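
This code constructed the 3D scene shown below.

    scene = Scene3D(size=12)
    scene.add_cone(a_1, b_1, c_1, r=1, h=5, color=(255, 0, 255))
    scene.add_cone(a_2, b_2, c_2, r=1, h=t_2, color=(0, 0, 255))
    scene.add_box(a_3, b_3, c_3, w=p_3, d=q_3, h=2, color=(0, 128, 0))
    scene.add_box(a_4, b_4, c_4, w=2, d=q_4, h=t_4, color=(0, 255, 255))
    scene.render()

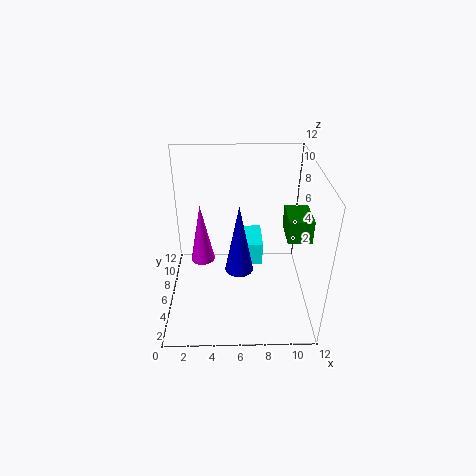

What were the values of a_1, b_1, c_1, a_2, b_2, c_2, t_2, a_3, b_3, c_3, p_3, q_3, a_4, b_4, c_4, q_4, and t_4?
a_1 = 3; b_1 = 6; c_1 = 4; a_2 = 6; b_2 = 2; c_2 = 6; t_2 = 5; a_3 = 10; b_3 = 5; c_3 = 6; p_3 = 2; q_3 = 3; a_4 = 6; b_4 = 5; c_4 = 4; q_4 = 3; t_4 = 2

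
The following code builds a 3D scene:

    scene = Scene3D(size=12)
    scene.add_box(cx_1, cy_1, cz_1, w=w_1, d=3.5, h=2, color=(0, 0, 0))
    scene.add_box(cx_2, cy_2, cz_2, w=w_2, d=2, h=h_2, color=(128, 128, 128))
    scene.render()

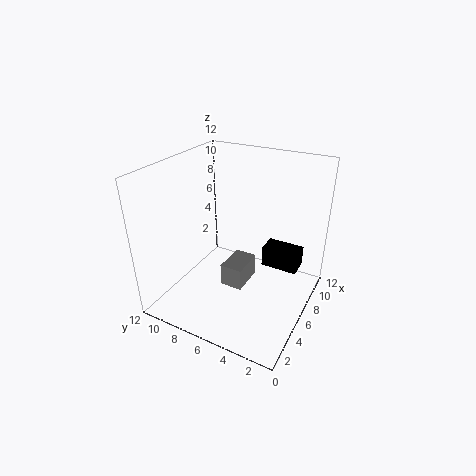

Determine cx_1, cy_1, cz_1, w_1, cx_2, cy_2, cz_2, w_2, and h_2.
cx_1 = 10
cy_1 = 2
cz_1 = 1
w_1 = 2
cx_2 = 5.5
cy_2 = 5.5
cz_2 = 1
w_2 = 3
h_2 = 2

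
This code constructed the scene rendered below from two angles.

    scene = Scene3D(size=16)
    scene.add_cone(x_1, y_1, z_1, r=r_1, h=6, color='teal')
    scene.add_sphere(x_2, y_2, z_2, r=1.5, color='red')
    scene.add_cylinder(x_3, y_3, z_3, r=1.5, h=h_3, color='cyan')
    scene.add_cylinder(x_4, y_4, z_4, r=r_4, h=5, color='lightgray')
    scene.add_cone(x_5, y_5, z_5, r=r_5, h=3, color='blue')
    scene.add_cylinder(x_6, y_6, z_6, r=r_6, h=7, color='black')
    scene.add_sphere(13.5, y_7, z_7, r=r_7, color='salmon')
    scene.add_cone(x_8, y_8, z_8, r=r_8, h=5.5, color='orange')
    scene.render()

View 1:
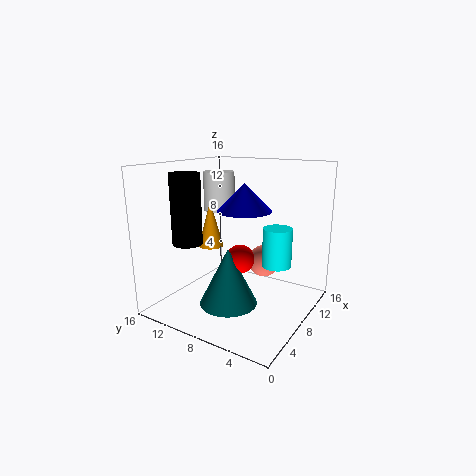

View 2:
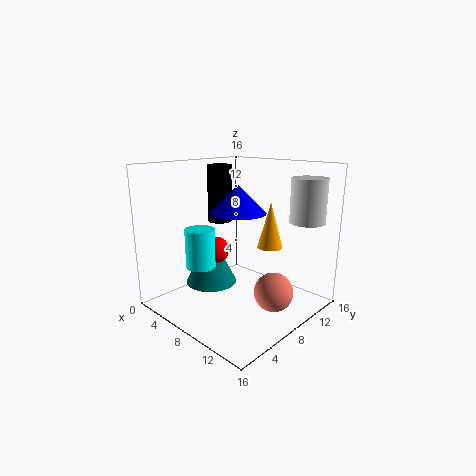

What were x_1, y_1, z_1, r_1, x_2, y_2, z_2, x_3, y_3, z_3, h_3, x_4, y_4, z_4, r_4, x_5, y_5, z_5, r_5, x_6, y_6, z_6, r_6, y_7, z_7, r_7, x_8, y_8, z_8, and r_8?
x_1 = 4.5; y_1 = 7; z_1 = 2; r_1 = 3; x_2 = 6; y_2 = 6.5; z_2 = 6.5; x_3 = 7.5; y_3 = 3; z_3 = 6; h_3 = 4; x_4 = 13; y_4 = 14; z_4 = 9.5; r_4 = 2; x_5 = 8.5; y_5 = 7.5; z_5 = 11; r_5 = 3; x_6 = 2.5; y_6 = 10.5; z_6 = 8.5; r_6 = 1.5; y_7 = 7.5; z_7 = 3.5; r_7 = 2; x_8 = 9; y_8 = 12.5; z_8 = 6; r_8 = 1.5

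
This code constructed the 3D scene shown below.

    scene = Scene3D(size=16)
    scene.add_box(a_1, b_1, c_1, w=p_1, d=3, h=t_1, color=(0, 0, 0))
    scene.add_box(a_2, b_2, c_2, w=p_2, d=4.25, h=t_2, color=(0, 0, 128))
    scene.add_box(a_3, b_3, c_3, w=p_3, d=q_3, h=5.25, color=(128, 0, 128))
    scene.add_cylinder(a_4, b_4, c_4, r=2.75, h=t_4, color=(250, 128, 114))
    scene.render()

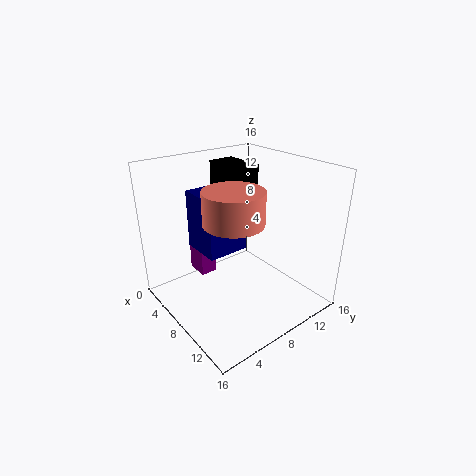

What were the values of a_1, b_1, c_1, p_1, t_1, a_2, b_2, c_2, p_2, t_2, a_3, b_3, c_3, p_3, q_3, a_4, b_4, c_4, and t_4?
a_1 = 3.25, b_1 = 7.75, c_1 = 9, p_1 = 4.75, t_1 = 6.75, a_2 = 6, b_2 = 3, c_2 = 8, p_2 = 4.25, t_2 = 6, a_3 = 1, b_3 = 5.75, c_3 = 1.75, p_3 = 2.75, q_3 = 2, a_4 = 12.5, b_4 = 4, c_4 = 12.5, t_4 = 3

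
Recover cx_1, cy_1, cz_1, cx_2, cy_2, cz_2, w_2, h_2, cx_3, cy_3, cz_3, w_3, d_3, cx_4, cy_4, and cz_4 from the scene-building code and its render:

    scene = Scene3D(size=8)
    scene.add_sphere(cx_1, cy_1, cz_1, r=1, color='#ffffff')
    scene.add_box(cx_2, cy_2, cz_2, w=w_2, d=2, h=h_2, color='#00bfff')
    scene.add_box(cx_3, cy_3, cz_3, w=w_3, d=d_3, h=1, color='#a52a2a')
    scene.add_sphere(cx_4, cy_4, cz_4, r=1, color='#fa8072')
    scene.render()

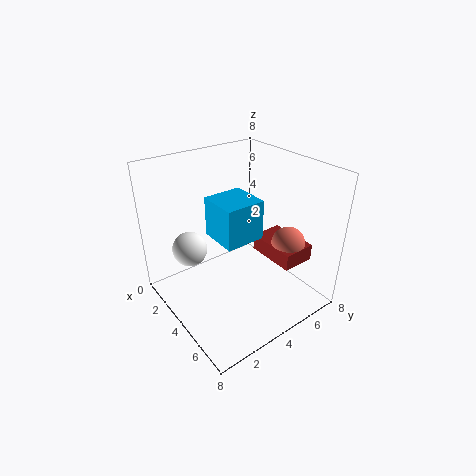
cx_1 = 2; cy_1 = 2; cz_1 = 3; cx_2 = 4; cy_2 = 2; cz_2 = 5; w_2 = 2; h_2 = 2; cx_3 = 3; cy_3 = 6; cz_3 = 2; w_3 = 3; d_3 = 2; cx_4 = 5; cy_4 = 7; cz_4 = 3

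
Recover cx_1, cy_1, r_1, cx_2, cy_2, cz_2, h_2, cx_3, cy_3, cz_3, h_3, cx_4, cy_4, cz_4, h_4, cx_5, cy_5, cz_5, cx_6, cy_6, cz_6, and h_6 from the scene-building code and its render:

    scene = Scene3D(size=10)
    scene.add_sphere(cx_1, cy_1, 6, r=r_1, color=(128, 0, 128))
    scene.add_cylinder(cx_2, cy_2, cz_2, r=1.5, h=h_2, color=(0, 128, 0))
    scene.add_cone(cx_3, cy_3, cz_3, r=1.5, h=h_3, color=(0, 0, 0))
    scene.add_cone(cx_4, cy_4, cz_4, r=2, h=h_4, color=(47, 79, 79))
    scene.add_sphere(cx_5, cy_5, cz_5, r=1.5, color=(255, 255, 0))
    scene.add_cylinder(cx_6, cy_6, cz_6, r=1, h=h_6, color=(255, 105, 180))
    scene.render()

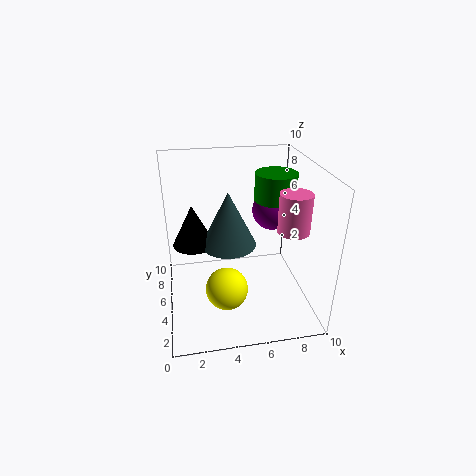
cx_1 = 8
cy_1 = 7
r_1 = 1.5
cx_2 = 8
cy_2 = 6.5
cz_2 = 7
h_2 = 2
cx_3 = 2
cy_3 = 6.5
cz_3 = 4
h_3 = 3
cx_4 = 4.5
cy_4 = 6
cz_4 = 4
h_4 = 4
cx_5 = 4
cy_5 = 4
cz_5 = 1.5
cx_6 = 8
cy_6 = 2.5
cz_6 = 6.5
h_6 = 2.5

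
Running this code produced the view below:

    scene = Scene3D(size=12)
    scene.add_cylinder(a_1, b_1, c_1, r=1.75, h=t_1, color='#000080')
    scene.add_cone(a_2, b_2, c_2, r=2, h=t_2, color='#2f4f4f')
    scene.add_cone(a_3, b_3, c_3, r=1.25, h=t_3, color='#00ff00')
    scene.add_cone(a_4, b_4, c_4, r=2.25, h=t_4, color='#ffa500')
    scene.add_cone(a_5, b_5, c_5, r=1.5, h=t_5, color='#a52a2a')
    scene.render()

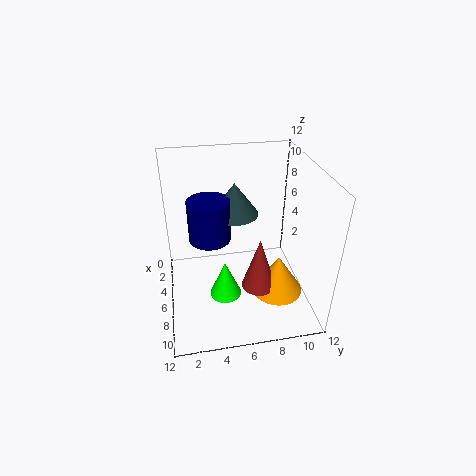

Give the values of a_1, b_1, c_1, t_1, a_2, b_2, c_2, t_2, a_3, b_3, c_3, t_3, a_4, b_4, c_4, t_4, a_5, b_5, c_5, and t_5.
a_1 = 5.25, b_1 = 3.75, c_1 = 5.75, t_1 = 3.5, a_2 = 4.5, b_2 = 6, c_2 = 7.5, t_2 = 2.75, a_3 = 8.5, b_3 = 4.5, c_3 = 2.5, t_3 = 3, a_4 = 6.75, b_4 = 9.5, c_4 = 0.5, t_4 = 3.5, a_5 = 6.75, b_5 = 7.75, c_5 = 1.25, t_5 = 4.75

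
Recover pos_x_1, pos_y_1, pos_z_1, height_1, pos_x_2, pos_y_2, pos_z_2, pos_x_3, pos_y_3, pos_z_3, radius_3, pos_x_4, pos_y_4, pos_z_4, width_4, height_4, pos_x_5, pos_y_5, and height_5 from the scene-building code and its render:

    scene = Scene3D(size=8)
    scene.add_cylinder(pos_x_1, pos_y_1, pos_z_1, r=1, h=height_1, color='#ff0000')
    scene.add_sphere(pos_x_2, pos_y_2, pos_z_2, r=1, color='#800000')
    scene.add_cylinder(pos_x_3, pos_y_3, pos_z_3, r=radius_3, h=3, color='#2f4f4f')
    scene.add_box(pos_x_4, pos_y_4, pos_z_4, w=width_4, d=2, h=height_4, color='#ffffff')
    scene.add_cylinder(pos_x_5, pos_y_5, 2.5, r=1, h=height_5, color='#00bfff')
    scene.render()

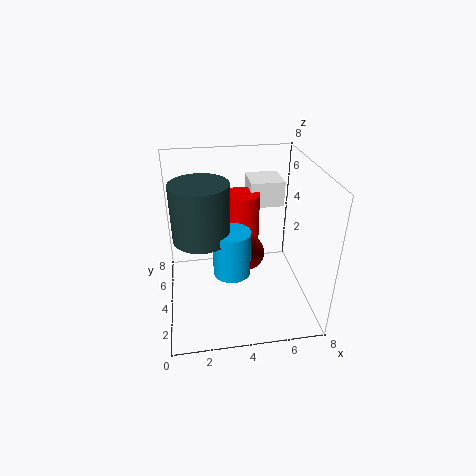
pos_x_1 = 4.5; pos_y_1 = 5.5; pos_z_1 = 2.5; height_1 = 3.5; pos_x_2 = 4.5; pos_y_2 = 4; pos_z_2 = 3; pos_x_3 = 2; pos_y_3 = 3.5; pos_z_3 = 4.5; radius_3 = 1.5; pos_x_4 = 5; pos_y_4 = 5.5; pos_z_4 = 5; width_4 = 2; height_4 = 1.5; pos_x_5 = 3.5; pos_y_5 = 3; height_5 = 2.5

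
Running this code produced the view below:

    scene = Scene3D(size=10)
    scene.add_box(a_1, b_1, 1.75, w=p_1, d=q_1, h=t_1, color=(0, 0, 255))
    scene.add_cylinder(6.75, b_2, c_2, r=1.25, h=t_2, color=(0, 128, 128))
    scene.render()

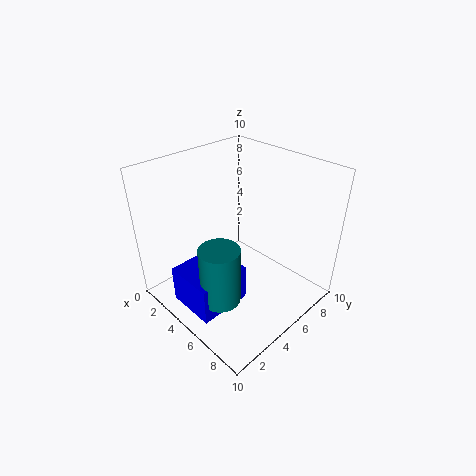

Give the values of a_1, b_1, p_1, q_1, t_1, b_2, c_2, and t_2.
a_1 = 3.75, b_1 = 0.25, p_1 = 3.25, q_1 = 3.5, t_1 = 2.5, b_2 = 1.75, c_2 = 2.75, t_2 = 3.75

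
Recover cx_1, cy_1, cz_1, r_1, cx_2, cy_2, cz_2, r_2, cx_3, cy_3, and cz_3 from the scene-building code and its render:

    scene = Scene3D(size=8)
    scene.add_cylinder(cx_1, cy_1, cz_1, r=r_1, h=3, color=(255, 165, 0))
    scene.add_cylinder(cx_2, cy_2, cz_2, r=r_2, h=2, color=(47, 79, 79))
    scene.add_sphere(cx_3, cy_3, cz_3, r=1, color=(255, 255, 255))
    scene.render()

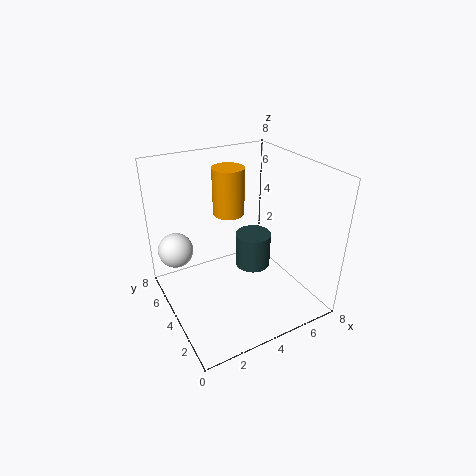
cx_1 = 5; cy_1 = 7; cz_1 = 4; r_1 = 1; cx_2 = 5; cy_2 = 4; cz_2 = 2; r_2 = 1; cx_3 = 1; cy_3 = 6; cz_3 = 3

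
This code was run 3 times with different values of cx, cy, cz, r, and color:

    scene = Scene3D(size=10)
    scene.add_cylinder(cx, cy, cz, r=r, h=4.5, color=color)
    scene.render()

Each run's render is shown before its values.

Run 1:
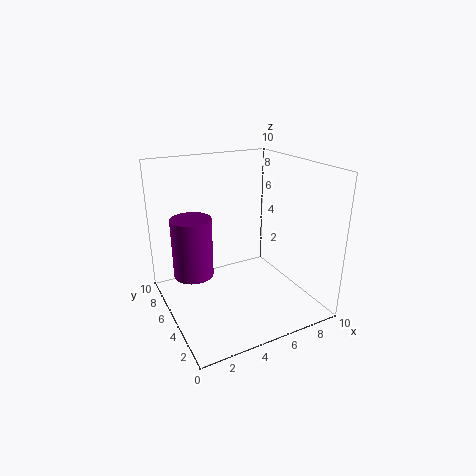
cx = 2.5
cy = 7.5
cz = 1.5
r = 1.5
color = 'purple'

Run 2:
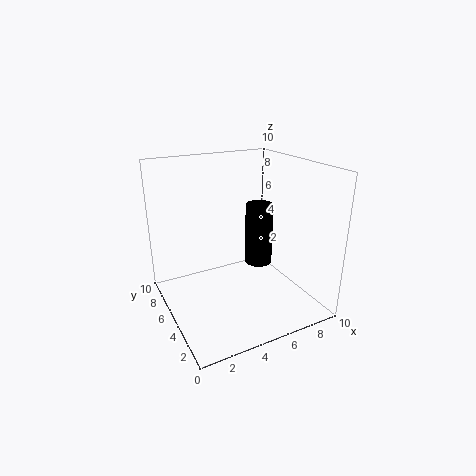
cx = 7
cy = 5.5
cz = 2.5
r = 1
color = 'black'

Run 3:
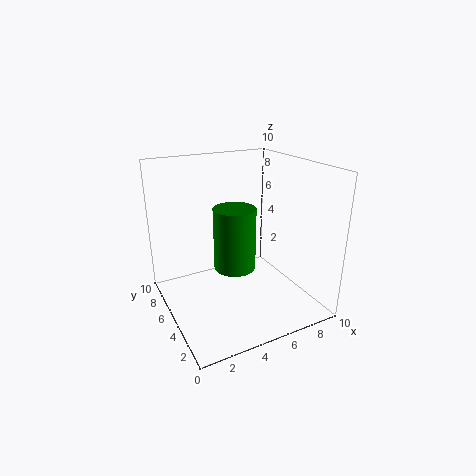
cx = 5
cy = 5.5
cz = 2.5
r = 1.5
color = 'green'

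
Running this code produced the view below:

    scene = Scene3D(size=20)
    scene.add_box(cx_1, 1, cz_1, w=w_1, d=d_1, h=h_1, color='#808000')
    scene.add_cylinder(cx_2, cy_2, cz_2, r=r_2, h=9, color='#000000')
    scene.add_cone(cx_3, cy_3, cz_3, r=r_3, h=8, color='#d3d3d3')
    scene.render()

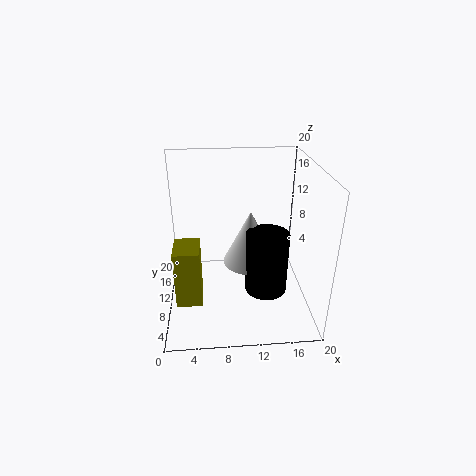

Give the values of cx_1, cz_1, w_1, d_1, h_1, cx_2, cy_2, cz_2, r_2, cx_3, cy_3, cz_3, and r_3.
cx_1 = 2
cz_1 = 6
w_1 = 3
d_1 = 4
h_1 = 7
cx_2 = 14
cy_2 = 9
cz_2 = 2
r_2 = 3
cx_3 = 12
cy_3 = 12
cz_3 = 5
r_3 = 4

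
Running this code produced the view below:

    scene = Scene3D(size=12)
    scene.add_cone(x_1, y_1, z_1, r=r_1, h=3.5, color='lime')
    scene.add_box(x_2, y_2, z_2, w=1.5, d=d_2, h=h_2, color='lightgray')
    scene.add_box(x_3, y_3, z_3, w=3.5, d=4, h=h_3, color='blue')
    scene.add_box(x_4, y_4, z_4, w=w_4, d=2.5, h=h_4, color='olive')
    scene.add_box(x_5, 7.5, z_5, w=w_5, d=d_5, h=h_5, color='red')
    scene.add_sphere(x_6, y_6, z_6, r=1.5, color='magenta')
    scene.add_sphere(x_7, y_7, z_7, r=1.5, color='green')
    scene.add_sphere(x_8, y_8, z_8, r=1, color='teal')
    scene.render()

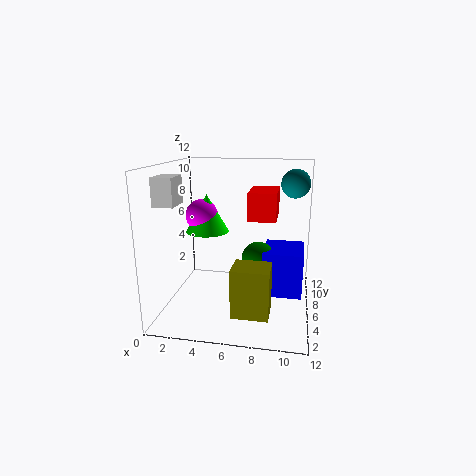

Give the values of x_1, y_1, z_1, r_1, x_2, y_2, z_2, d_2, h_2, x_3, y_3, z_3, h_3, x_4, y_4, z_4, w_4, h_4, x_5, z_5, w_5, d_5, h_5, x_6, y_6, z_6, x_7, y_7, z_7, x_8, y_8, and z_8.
x_1 = 2.5
y_1 = 9
z_1 = 5.5
r_1 = 2
x_2 = 1
y_2 = 1
z_2 = 9.5
d_2 = 2
h_2 = 2
x_3 = 8
y_3 = 6.5
z_3 = 0.5
h_3 = 4
x_4 = 6
y_4 = 2.5
z_4 = 0.5
w_4 = 3
h_4 = 4
x_5 = 6.5
z_5 = 7
w_5 = 2.5
d_5 = 4
h_5 = 2.5
x_6 = 2
y_6 = 9
z_6 = 7
x_7 = 7.5
y_7 = 8
z_7 = 3.5
x_8 = 10.5
y_8 = 3.5
z_8 = 11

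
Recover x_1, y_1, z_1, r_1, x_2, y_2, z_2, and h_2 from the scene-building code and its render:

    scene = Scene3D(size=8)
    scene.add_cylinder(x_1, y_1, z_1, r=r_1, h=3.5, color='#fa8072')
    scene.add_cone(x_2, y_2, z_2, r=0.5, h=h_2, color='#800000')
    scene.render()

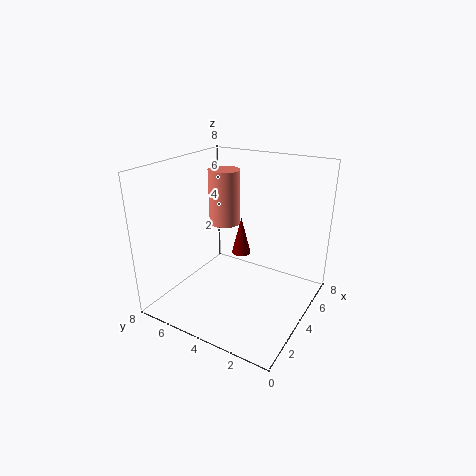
x_1 = 6.5, y_1 = 6.5, z_1 = 3.5, r_1 = 1, x_2 = 3.5, y_2 = 3.5, z_2 = 3.5, h_2 = 2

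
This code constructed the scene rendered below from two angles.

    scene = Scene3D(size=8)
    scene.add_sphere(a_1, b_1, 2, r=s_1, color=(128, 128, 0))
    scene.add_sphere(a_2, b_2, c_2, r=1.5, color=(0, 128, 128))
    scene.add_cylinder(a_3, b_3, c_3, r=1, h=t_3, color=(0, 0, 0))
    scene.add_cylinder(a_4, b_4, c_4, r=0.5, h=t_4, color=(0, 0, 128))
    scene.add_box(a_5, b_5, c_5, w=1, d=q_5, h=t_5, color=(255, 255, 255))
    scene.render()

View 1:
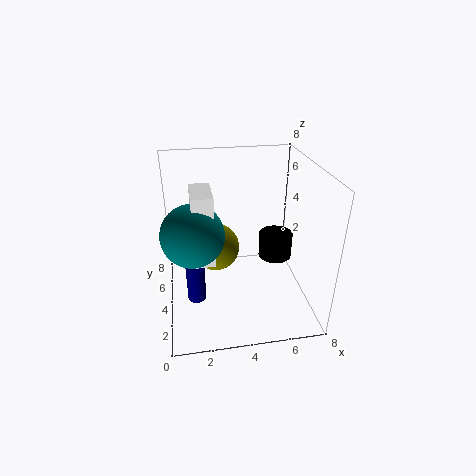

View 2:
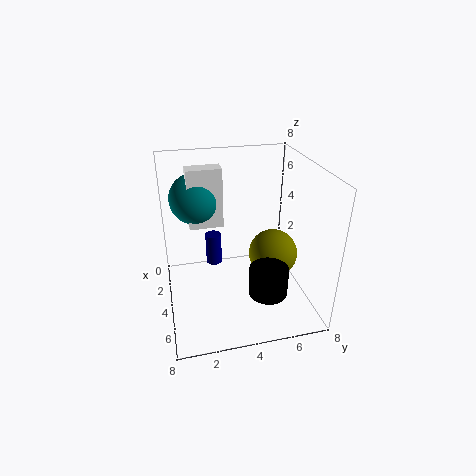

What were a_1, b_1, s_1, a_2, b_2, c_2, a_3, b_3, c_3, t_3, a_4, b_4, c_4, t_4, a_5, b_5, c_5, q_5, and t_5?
a_1 = 3
b_1 = 6.5
s_1 = 1.5
a_2 = 1.5
b_2 = 2
c_2 = 5.5
a_3 = 6.5
b_3 = 5
c_3 = 2
t_3 = 1.5
a_4 = 1.5
b_4 = 3
c_4 = 1
t_4 = 2
a_5 = 1.5
b_5 = 1.5
c_5 = 4
q_5 = 2
t_5 = 3.5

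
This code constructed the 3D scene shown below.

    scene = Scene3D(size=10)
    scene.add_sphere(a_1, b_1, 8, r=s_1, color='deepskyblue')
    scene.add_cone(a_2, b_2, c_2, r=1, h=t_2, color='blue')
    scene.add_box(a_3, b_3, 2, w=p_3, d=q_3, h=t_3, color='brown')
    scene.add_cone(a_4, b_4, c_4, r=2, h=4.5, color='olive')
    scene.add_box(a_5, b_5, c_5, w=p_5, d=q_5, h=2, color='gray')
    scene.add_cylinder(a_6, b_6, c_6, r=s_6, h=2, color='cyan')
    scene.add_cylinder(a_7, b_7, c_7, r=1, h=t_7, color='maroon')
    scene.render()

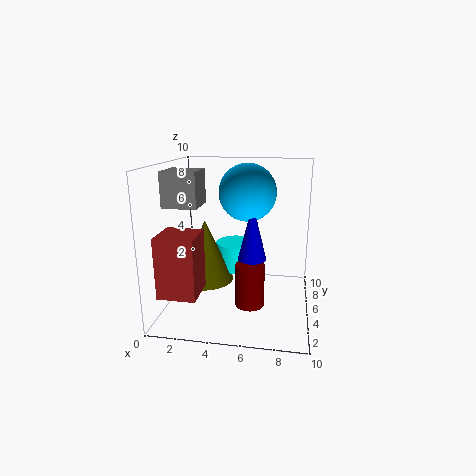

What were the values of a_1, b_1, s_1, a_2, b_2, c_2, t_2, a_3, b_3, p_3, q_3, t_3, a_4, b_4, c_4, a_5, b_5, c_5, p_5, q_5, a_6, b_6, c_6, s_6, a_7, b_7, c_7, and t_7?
a_1 = 5.5; b_1 = 6; s_1 = 2; a_2 = 6; b_2 = 5; c_2 = 3.5; t_2 = 4; a_3 = 0.5; b_3 = 1; p_3 = 2.5; q_3 = 2.5; t_3 = 4; a_4 = 2.5; b_4 = 5.5; c_4 = 1.5; a_5 = 1.5; b_5 = 0.5; c_5 = 8; p_5 = 2; q_5 = 2; a_6 = 4.5; b_6 = 7; c_6 = 2; s_6 = 1.5; a_7 = 6; b_7 = 4; c_7 = 0.5; t_7 = 3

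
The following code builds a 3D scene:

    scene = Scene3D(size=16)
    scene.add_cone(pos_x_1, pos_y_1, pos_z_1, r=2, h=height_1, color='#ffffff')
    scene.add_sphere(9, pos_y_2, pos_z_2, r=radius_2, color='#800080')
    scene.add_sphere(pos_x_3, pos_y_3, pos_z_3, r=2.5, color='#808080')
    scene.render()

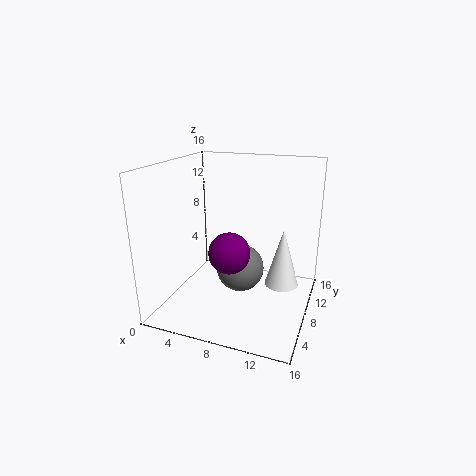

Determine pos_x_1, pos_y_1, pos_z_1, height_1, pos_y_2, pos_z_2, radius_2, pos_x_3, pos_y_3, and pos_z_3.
pos_x_1 = 12.5; pos_y_1 = 11; pos_z_1 = 1.5; height_1 = 7; pos_y_2 = 3; pos_z_2 = 8.5; radius_2 = 2; pos_x_3 = 9; pos_y_3 = 6; pos_z_3 = 5.5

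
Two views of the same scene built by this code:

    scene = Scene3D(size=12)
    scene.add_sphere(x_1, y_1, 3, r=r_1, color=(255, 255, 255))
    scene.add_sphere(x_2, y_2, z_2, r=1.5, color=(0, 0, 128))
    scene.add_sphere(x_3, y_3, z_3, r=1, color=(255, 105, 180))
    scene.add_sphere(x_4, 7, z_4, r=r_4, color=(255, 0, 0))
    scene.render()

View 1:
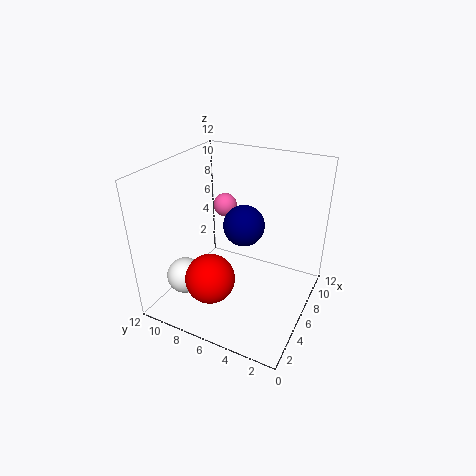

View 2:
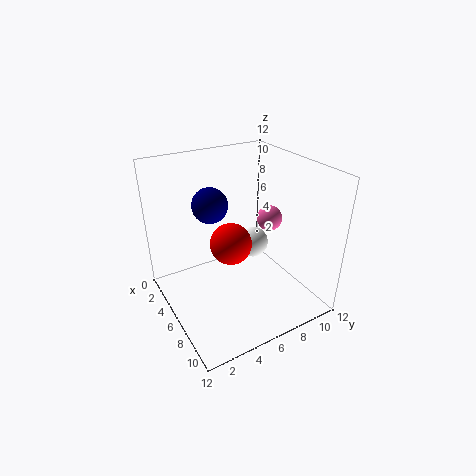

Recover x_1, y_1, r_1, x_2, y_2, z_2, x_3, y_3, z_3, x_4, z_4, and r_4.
x_1 = 3, y_1 = 9.5, r_1 = 1.5, x_2 = 4, y_2 = 4.5, z_2 = 8.5, x_3 = 7.5, y_3 = 8, z_3 = 8, x_4 = 3, z_4 = 3.5, r_4 = 2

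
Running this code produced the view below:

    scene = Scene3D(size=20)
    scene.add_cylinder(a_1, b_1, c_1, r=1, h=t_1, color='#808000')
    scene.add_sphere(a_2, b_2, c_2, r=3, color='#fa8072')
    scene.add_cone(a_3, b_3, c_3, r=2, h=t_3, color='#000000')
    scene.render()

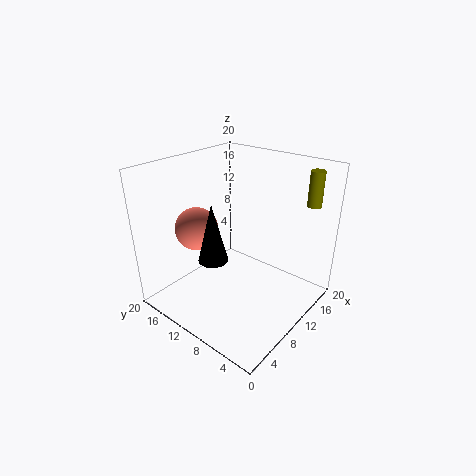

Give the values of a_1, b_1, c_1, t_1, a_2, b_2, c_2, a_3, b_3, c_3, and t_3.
a_1 = 18; b_1 = 3; c_1 = 14; t_1 = 5; a_2 = 7; b_2 = 15; c_2 = 11; a_3 = 6; b_3 = 11; c_3 = 8; t_3 = 8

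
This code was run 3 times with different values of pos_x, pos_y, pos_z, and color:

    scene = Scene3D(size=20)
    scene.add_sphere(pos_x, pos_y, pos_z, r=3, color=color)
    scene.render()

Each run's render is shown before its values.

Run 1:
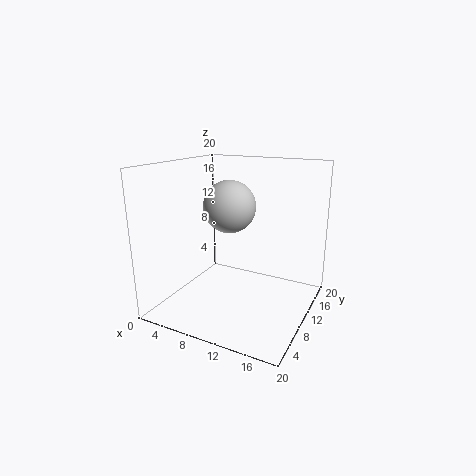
pos_x = 12
pos_y = 4
pos_z = 16
color = 'lightgray'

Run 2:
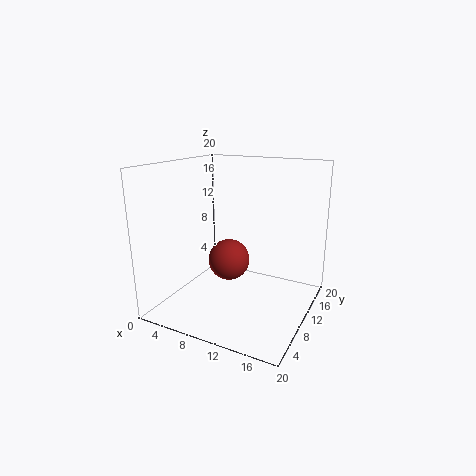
pos_x = 8
pos_y = 11
pos_z = 6
color = 'brown'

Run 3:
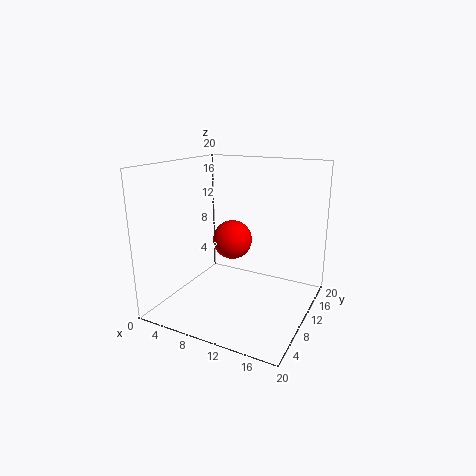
pos_x = 7
pos_y = 14
pos_z = 8
color = 'red'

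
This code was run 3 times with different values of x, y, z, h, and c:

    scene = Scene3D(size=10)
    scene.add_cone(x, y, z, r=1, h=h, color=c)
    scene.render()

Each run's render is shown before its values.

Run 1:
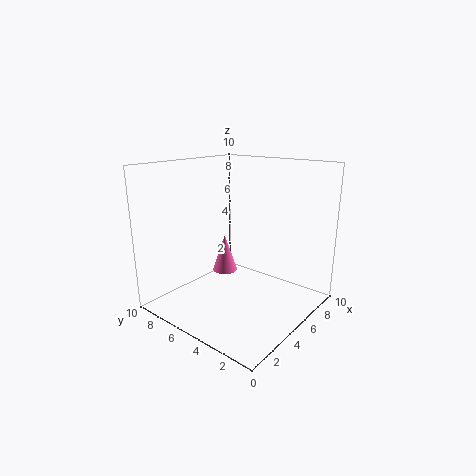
x = 7
y = 8
z = 1
h = 3
c = 'hotpink'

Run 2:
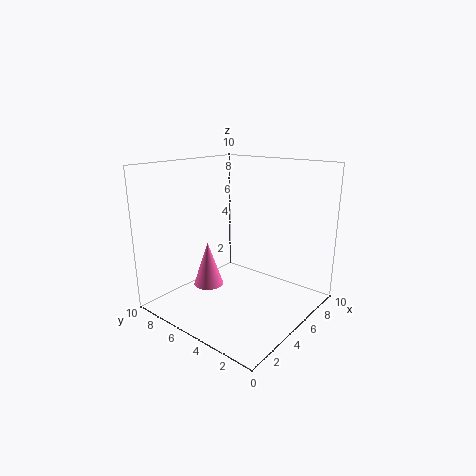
x = 3
y = 6
z = 2
h = 3
c = 'hotpink'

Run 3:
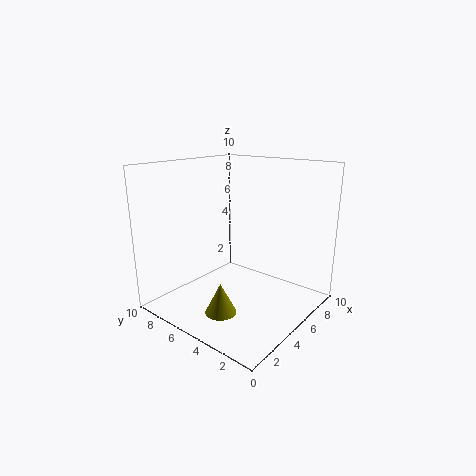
x = 2
y = 4
z = 1
h = 2
c = 'olive'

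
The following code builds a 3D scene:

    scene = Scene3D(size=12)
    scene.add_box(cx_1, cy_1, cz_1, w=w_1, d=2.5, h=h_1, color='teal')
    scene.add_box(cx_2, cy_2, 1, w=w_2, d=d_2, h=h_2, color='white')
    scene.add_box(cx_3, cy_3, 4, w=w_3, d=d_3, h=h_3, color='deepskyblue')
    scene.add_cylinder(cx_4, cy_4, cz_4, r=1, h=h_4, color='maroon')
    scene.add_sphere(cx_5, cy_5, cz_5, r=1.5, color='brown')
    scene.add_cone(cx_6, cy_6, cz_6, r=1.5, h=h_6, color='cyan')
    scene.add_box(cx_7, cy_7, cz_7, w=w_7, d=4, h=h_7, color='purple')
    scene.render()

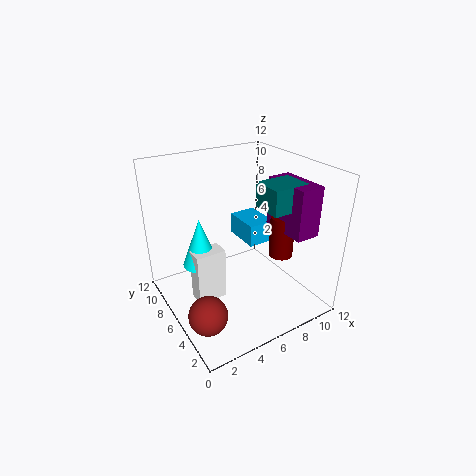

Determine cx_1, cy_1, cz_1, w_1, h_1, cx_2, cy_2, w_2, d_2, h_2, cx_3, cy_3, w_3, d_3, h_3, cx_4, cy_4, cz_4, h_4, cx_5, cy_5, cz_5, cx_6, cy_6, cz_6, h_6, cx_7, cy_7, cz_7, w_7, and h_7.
cx_1 = 7
cy_1 = 2.5
cz_1 = 9
w_1 = 3
h_1 = 2
cx_2 = 2
cy_2 = 5.5
w_2 = 2.5
d_2 = 1.5
h_2 = 4.5
cx_3 = 8
cy_3 = 7
w_3 = 2.5
d_3 = 3.5
h_3 = 2
cx_4 = 9
cy_4 = 4
cz_4 = 4.5
h_4 = 3.5
cx_5 = 1.5
cy_5 = 3
cz_5 = 2
cx_6 = 3
cy_6 = 7
cz_6 = 4
h_6 = 4
cx_7 = 8.5
cy_7 = 1.5
cz_7 = 7
w_7 = 2
h_7 = 4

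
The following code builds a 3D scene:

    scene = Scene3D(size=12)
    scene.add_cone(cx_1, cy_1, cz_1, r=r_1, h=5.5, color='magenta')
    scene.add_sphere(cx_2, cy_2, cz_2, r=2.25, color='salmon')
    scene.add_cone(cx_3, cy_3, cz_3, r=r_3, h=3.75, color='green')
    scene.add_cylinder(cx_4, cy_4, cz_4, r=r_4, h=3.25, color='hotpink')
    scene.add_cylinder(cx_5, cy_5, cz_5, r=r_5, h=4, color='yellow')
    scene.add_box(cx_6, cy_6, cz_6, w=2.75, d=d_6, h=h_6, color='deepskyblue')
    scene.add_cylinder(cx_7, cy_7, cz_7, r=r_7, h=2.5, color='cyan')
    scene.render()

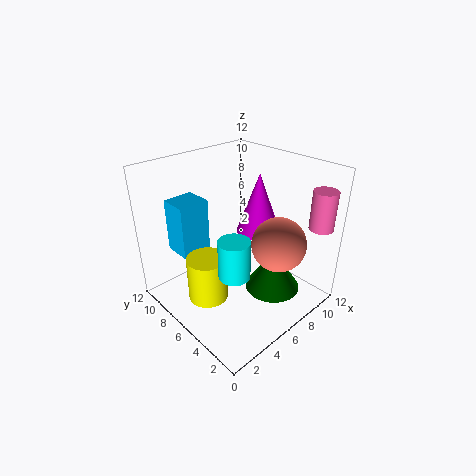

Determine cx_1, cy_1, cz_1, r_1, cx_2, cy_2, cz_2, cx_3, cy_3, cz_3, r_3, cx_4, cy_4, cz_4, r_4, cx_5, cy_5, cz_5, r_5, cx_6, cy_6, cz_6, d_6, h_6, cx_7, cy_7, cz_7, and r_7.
cx_1 = 9.5
cy_1 = 7
cz_1 = 5
r_1 = 2
cx_2 = 8
cy_2 = 3.25
cz_2 = 5.75
cx_3 = 9
cy_3 = 4.5
cz_3 = 0.25
r_3 = 2.5
cx_4 = 10.75
cy_4 = 1.25
cz_4 = 7
r_4 = 1
cx_5 = 3.75
cy_5 = 7.5
cz_5 = 0.25
r_5 = 1.75
cx_6 = 2.75
cy_6 = 9.25
cz_6 = 3.75
d_6 = 2.5
h_6 = 4.75
cx_7 = 1.25
cy_7 = 1.25
cz_7 = 7.25
r_7 = 1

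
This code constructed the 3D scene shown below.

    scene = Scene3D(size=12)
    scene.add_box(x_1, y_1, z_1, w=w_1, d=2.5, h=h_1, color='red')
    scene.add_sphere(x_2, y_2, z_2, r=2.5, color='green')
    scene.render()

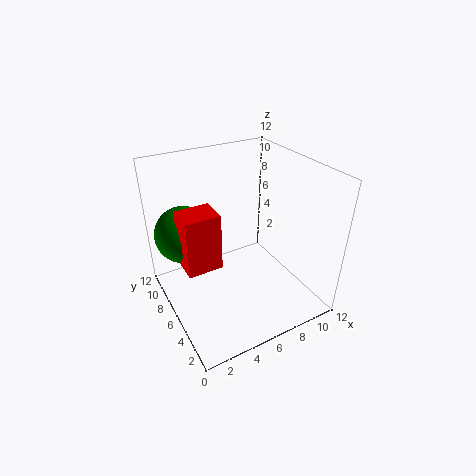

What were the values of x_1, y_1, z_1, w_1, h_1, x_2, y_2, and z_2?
x_1 = 1.5; y_1 = 6; z_1 = 3.5; w_1 = 3; h_1 = 5; x_2 = 2.5; y_2 = 9.5; z_2 = 5.5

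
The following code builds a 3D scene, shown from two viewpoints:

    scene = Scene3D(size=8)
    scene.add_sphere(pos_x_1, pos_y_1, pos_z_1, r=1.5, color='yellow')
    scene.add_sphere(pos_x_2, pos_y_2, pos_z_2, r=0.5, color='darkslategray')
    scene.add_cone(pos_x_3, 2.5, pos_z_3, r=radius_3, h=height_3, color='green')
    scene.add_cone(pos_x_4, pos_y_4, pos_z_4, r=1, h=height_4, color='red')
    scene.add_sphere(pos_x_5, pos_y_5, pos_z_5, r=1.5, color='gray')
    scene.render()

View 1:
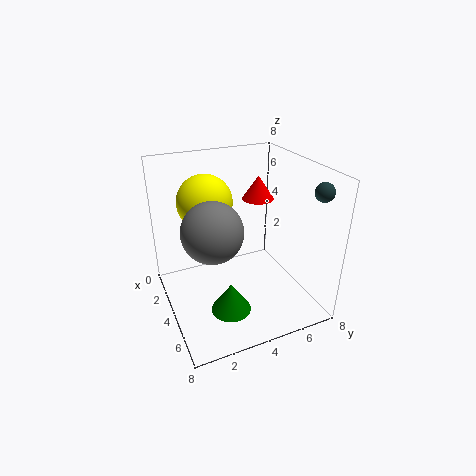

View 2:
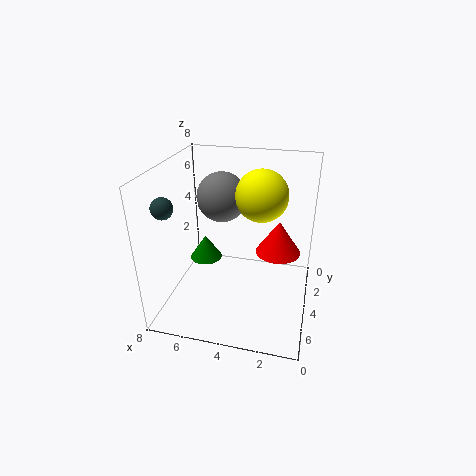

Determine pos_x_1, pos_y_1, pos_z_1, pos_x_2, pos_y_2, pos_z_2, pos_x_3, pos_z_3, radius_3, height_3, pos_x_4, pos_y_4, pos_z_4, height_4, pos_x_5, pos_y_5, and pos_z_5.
pos_x_1 = 3; pos_y_1 = 2.5; pos_z_1 = 6; pos_x_2 = 6.5; pos_y_2 = 7.5; pos_z_2 = 7; pos_x_3 = 6.5; pos_z_3 = 1.5; radius_3 = 1; height_3 = 1.5; pos_x_4 = 1.5; pos_y_4 = 6.5; pos_z_4 = 5; height_4 = 1.5; pos_x_5 = 5.5; pos_y_5 = 2; pos_z_5 = 5.5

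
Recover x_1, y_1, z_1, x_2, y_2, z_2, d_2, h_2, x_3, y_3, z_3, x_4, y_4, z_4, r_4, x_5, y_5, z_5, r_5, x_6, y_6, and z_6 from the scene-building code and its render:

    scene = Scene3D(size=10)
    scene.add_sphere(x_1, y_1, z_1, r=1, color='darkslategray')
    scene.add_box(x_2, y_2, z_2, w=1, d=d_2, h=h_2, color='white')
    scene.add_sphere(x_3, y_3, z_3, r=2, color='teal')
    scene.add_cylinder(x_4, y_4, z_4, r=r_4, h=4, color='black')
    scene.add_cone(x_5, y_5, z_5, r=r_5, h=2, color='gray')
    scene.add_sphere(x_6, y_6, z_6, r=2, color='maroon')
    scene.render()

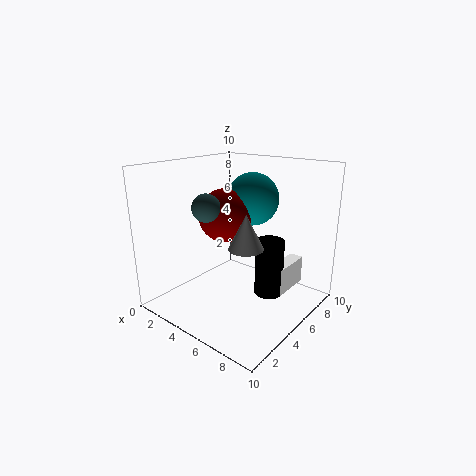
x_1 = 3, y_1 = 4, z_1 = 7, x_2 = 7, y_2 = 6, z_2 = 1, d_2 = 3, h_2 = 2, x_3 = 4, y_3 = 8, z_3 = 7, x_4 = 7, y_4 = 6, z_4 = 1, r_4 = 1, x_5 = 8, y_5 = 2, z_5 = 6, r_5 = 1, x_6 = 3, y_6 = 6, z_6 = 6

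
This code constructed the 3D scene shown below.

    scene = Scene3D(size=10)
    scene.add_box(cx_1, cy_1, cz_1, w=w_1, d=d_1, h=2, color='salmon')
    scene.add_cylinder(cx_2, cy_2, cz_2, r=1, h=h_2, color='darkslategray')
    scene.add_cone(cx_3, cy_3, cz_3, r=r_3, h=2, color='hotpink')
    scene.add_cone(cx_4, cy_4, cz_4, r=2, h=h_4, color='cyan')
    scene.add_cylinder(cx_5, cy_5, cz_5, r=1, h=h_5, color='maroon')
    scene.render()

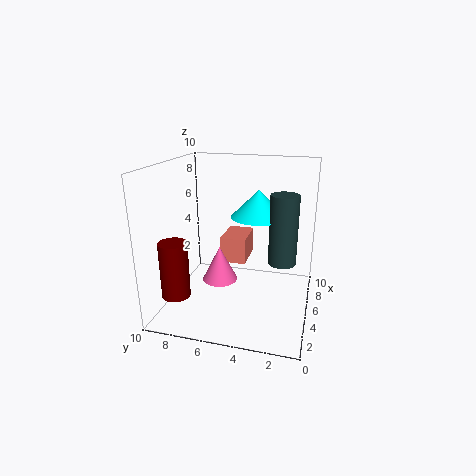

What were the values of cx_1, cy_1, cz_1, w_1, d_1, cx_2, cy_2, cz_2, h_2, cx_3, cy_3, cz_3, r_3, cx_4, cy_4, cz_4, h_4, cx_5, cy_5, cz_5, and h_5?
cx_1 = 7; cy_1 = 5; cz_1 = 2; w_1 = 3; d_1 = 2; cx_2 = 6; cy_2 = 2; cz_2 = 3; h_2 = 5; cx_3 = 1; cy_3 = 5; cz_3 = 4; r_3 = 1; cx_4 = 7; cy_4 = 4; cz_4 = 6; h_4 = 2; cx_5 = 3; cy_5 = 9; cz_5 = 1; h_5 = 4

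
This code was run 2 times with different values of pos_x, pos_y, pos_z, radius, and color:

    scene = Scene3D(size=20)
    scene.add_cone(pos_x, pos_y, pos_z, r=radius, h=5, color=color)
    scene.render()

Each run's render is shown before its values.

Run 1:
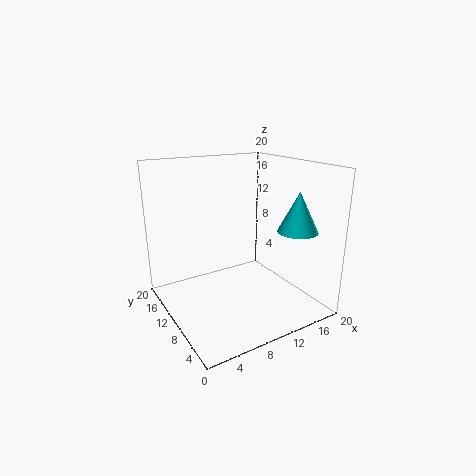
pos_x = 14, pos_y = 2.5, pos_z = 12.5, radius = 2.5, color = 'cyan'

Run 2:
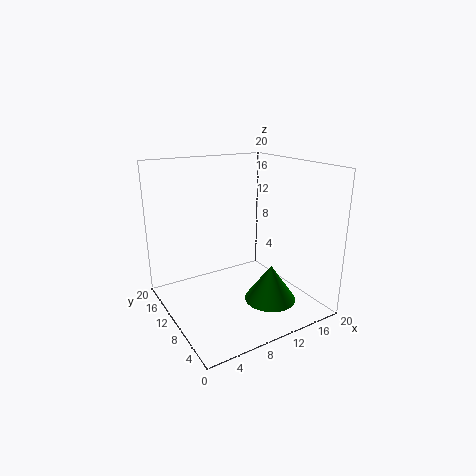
pos_x = 12.5, pos_y = 5.5, pos_z = 2, radius = 3.5, color = 'green'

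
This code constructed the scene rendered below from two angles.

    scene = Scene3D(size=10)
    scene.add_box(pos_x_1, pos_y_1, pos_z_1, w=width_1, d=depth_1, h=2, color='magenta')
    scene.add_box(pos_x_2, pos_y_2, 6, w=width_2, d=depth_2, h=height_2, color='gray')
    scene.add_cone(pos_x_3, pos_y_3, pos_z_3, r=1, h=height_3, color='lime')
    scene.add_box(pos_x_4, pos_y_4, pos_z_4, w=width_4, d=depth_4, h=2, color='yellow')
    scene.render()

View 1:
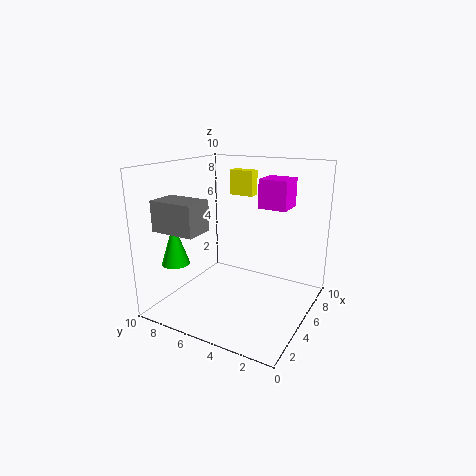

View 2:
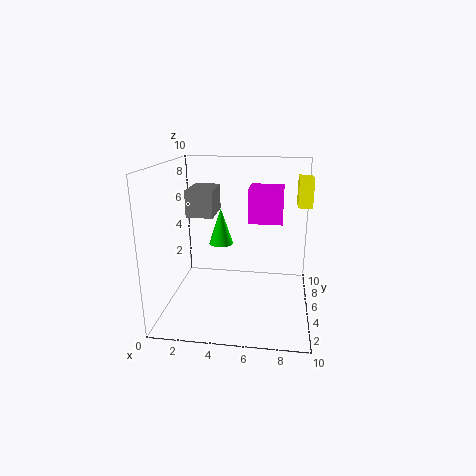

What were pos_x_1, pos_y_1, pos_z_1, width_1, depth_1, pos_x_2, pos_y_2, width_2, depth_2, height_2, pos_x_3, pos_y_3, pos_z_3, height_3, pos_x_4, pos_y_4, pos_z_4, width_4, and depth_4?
pos_x_1 = 6, pos_y_1 = 2, pos_z_1 = 7, width_1 = 2, depth_1 = 2, pos_x_2 = 1, pos_y_2 = 6, width_2 = 2, depth_2 = 3, height_2 = 2, pos_x_3 = 3, pos_y_3 = 9, pos_z_3 = 3, height_3 = 3, pos_x_4 = 9, pos_y_4 = 6, pos_z_4 = 7, width_4 = 1, depth_4 = 2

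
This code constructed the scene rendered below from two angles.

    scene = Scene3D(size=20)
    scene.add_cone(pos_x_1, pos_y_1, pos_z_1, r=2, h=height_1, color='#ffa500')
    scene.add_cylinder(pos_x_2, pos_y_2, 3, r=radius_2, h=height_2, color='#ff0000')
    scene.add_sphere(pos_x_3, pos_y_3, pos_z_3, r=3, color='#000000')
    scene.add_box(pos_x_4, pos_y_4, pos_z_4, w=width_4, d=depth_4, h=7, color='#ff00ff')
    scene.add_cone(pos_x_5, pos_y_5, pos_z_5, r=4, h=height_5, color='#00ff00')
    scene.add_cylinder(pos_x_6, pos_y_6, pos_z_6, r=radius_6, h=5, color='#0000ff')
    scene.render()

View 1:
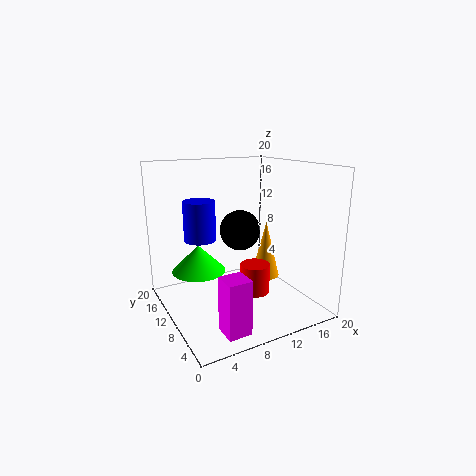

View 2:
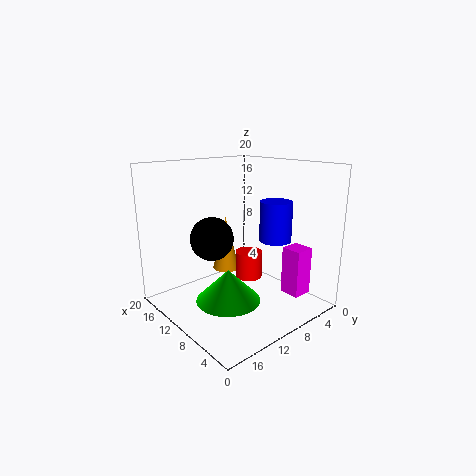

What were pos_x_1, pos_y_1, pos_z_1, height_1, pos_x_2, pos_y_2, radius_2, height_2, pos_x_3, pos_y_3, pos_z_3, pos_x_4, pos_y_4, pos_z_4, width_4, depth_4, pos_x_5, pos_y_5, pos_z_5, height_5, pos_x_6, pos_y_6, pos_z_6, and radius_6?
pos_x_1 = 14, pos_y_1 = 9, pos_z_1 = 4, height_1 = 8, pos_x_2 = 11, pos_y_2 = 7, radius_2 = 2, height_2 = 4, pos_x_3 = 12, pos_y_3 = 13, pos_z_3 = 10, pos_x_4 = 4, pos_y_4 = 1, pos_z_4 = 1, width_4 = 3, depth_4 = 3, pos_x_5 = 6, pos_y_5 = 15, pos_z_5 = 4, height_5 = 4, pos_x_6 = 4, pos_y_6 = 9, pos_z_6 = 11, radius_6 = 2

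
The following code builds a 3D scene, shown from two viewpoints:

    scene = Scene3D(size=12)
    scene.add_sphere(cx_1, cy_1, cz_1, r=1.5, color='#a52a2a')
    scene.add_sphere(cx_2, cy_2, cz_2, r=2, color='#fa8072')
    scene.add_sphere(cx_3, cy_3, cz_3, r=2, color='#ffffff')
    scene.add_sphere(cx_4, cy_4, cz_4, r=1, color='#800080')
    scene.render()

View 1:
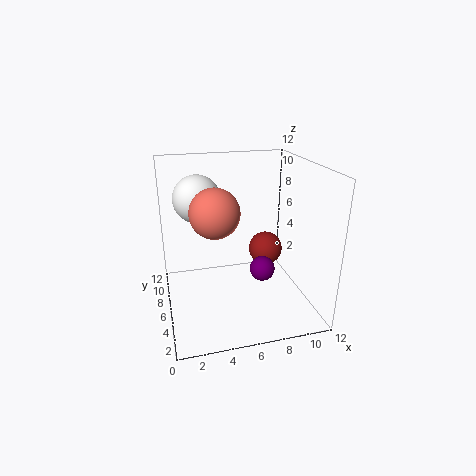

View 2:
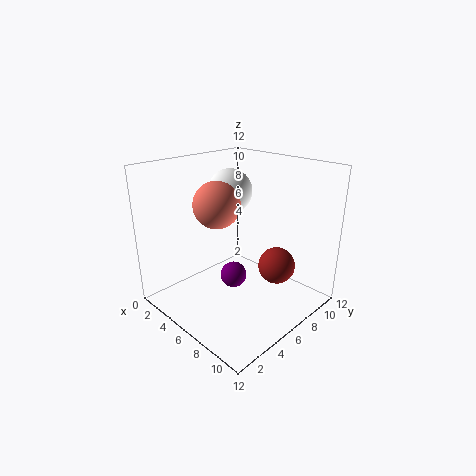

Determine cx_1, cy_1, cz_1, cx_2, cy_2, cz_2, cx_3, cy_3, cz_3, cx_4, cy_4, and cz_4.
cx_1 = 9
cy_1 = 7.5
cz_1 = 4
cx_2 = 4
cy_2 = 5.5
cz_2 = 8.5
cx_3 = 3
cy_3 = 8
cz_3 = 9
cx_4 = 7.5
cy_4 = 4
cz_4 = 4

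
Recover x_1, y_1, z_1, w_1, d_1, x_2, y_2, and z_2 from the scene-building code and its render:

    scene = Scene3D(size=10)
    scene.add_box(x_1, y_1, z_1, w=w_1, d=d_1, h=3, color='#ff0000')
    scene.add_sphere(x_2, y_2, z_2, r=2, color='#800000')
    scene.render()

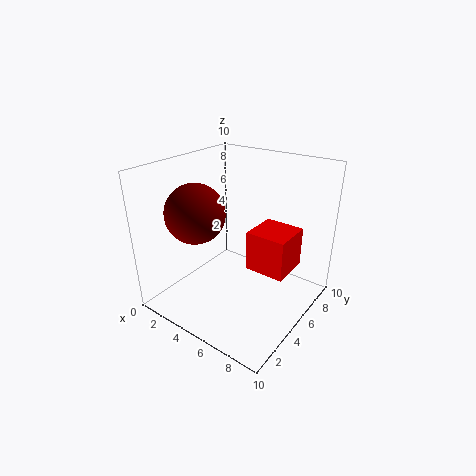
x_1 = 5; y_1 = 6; z_1 = 2; w_1 = 3; d_1 = 3; x_2 = 3; y_2 = 3; z_2 = 7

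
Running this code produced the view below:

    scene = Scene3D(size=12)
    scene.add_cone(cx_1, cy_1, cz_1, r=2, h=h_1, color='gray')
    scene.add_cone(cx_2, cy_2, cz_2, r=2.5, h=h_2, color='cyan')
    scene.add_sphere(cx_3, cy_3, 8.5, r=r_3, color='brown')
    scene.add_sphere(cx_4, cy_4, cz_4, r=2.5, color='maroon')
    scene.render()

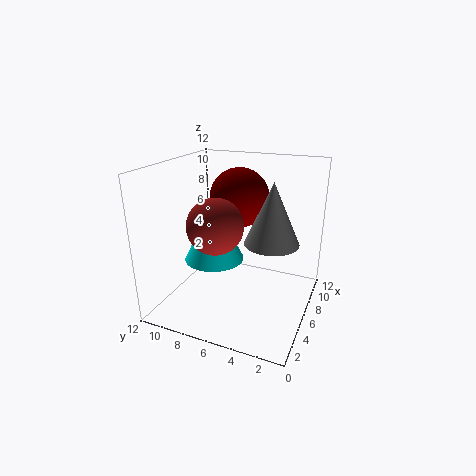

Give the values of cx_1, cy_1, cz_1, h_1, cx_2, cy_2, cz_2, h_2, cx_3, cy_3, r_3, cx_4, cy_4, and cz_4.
cx_1 = 4; cy_1 = 2.5; cz_1 = 7; h_1 = 4.5; cx_2 = 5.5; cy_2 = 8; cz_2 = 4; h_2 = 5; cx_3 = 2; cy_3 = 6; r_3 = 2; cx_4 = 7.5; cy_4 = 6.5; cz_4 = 9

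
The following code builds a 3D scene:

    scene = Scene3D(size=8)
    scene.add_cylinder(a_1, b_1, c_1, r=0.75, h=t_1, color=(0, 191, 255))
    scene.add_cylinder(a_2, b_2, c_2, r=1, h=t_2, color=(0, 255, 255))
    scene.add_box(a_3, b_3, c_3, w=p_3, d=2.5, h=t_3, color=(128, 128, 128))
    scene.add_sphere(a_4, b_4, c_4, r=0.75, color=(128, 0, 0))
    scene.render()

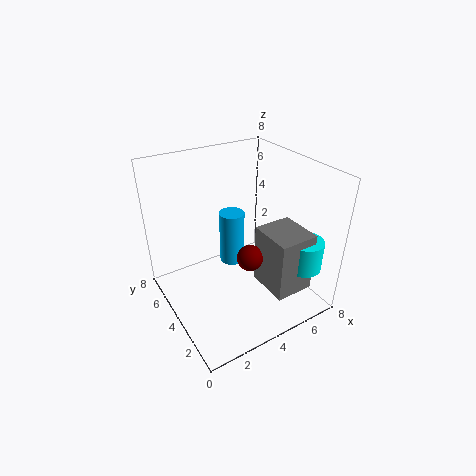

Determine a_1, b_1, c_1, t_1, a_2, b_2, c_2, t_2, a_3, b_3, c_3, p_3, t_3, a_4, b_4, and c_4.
a_1 = 4.5, b_1 = 5.5, c_1 = 1.5, t_1 = 3.25, a_2 = 7, b_2 = 1.75, c_2 = 2.25, t_2 = 1.75, a_3 = 5, b_3 = 1.25, c_3 = 1, p_3 = 2.25, t_3 = 3.5, a_4 = 4.5, b_4 = 3.5, c_4 = 2.75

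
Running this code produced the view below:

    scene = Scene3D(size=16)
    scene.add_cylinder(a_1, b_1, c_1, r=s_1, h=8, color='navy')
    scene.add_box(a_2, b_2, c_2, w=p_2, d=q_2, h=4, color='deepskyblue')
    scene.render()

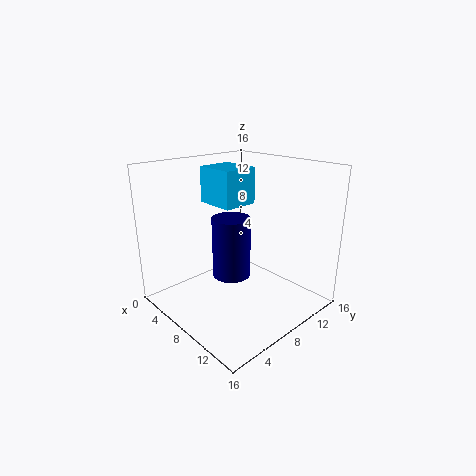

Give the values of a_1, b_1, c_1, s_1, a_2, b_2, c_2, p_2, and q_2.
a_1 = 3.5; b_1 = 11; c_1 = 0.5; s_1 = 2.5; a_2 = 3.5; b_2 = 6.5; c_2 = 11.5; p_2 = 4.5; q_2 = 4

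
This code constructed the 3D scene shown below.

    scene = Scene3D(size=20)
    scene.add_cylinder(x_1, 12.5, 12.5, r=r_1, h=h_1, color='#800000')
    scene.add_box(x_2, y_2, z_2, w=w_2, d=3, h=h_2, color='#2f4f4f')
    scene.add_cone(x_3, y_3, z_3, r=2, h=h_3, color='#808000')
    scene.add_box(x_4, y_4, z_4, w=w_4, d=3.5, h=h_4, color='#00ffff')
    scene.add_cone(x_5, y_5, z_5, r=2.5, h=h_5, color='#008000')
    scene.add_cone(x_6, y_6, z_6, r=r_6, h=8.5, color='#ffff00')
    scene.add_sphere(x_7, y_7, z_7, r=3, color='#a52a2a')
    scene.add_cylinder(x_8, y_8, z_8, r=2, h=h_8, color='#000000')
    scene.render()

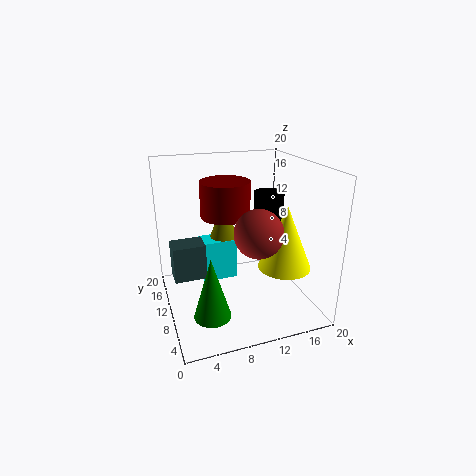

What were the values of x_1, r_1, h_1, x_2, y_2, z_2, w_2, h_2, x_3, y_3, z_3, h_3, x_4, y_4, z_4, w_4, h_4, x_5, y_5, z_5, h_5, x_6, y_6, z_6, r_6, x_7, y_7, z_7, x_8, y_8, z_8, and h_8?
x_1 = 9, r_1 = 3.5, h_1 = 5, x_2 = 0.5, y_2 = 6, z_2 = 7, w_2 = 4, h_2 = 4.5, x_3 = 9, y_3 = 13.5, z_3 = 9, h_3 = 5.5, x_4 = 6, y_4 = 14.5, z_4 = 1, w_4 = 5.5, h_4 = 6.5, x_5 = 5, y_5 = 6, z_5 = 1, h_5 = 8.5, x_6 = 15, y_6 = 5.5, z_6 = 7, r_6 = 3.5, x_7 = 10.5, y_7 = 4, z_7 = 13, x_8 = 14, y_8 = 9, z_8 = 10.5, h_8 = 6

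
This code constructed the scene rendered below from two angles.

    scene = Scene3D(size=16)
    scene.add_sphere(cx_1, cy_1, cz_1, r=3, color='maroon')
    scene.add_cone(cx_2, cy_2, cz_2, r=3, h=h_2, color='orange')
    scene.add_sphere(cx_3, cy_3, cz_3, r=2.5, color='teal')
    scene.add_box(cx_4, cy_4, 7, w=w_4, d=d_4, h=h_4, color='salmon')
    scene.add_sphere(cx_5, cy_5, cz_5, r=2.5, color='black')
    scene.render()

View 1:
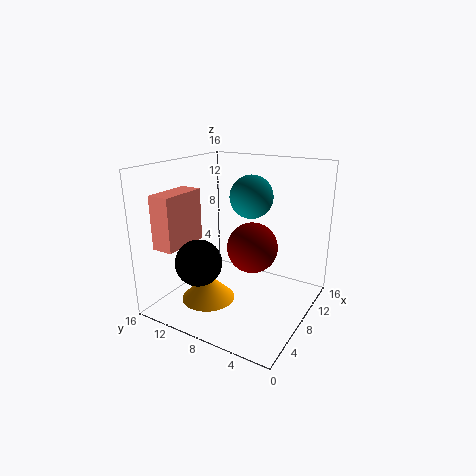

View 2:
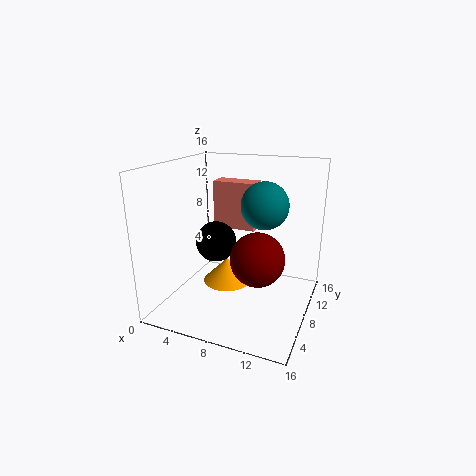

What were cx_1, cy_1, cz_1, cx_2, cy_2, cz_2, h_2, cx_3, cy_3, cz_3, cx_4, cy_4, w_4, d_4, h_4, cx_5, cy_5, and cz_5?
cx_1 = 10.5, cy_1 = 7.5, cz_1 = 6, cx_2 = 5.5, cy_2 = 10.5, cz_2 = 1, h_2 = 3, cx_3 = 11, cy_3 = 8, cz_3 = 12, cx_4 = 2.5, cy_4 = 13, w_4 = 5.5, d_4 = 2.5, h_4 = 6, cx_5 = 4, cy_5 = 10.5, cz_5 = 6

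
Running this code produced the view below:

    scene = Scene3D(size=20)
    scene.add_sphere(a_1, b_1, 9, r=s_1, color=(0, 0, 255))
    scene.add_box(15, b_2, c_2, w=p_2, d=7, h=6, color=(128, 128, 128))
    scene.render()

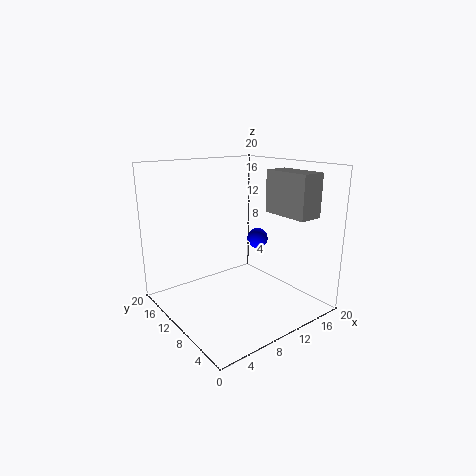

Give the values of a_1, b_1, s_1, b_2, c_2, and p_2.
a_1 = 14
b_1 = 10.5
s_1 = 1.5
b_2 = 3
c_2 = 13
p_2 = 3.5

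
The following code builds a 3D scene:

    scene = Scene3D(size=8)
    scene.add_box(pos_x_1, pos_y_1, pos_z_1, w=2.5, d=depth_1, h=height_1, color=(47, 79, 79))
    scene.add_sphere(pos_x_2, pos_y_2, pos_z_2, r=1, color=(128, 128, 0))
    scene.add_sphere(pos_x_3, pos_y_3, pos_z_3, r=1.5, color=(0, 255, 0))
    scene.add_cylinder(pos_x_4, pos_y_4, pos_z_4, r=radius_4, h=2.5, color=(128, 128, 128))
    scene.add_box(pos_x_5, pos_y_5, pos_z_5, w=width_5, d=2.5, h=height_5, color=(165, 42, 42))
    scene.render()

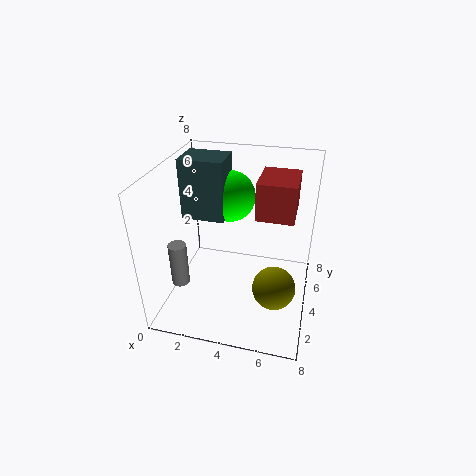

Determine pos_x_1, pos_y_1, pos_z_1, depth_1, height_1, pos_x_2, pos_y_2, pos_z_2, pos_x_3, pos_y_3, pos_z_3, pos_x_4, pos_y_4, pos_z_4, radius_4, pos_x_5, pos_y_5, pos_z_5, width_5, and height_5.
pos_x_1 = 0.5, pos_y_1 = 4.5, pos_z_1 = 4.5, depth_1 = 2, height_1 = 3.5, pos_x_2 = 6.5, pos_y_2 = 1, pos_z_2 = 3.5, pos_x_3 = 3, pos_y_3 = 6, pos_z_3 = 5.5, pos_x_4 = 1, pos_y_4 = 2.5, pos_z_4 = 1.5, radius_4 = 0.5, pos_x_5 = 5, pos_y_5 = 3.5, pos_z_5 = 5.5, width_5 = 2, height_5 = 2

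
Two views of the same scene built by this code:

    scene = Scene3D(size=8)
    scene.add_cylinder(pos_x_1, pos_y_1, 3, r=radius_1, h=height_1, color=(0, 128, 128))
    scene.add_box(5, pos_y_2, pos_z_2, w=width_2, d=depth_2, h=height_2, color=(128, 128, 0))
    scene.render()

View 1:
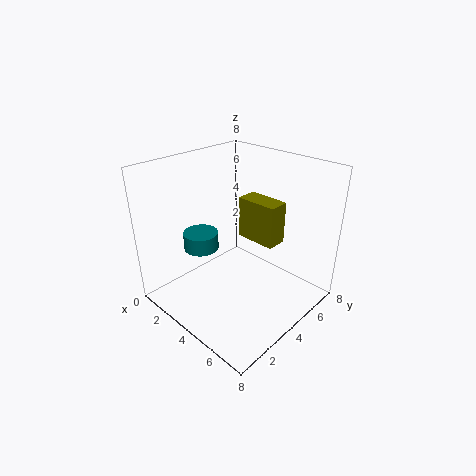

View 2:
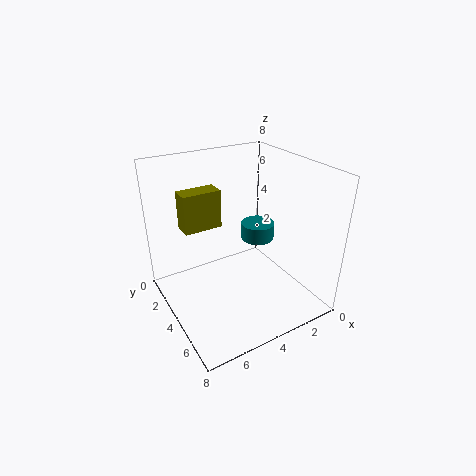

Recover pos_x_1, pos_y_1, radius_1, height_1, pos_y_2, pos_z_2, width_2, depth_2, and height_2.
pos_x_1 = 2
pos_y_1 = 3
radius_1 = 1
height_1 = 1
pos_y_2 = 3
pos_z_2 = 5
width_2 = 2
depth_2 = 1
height_2 = 2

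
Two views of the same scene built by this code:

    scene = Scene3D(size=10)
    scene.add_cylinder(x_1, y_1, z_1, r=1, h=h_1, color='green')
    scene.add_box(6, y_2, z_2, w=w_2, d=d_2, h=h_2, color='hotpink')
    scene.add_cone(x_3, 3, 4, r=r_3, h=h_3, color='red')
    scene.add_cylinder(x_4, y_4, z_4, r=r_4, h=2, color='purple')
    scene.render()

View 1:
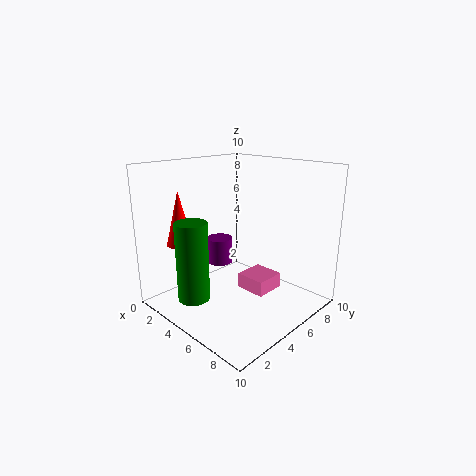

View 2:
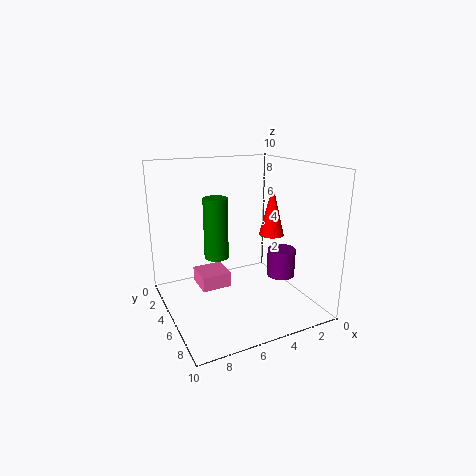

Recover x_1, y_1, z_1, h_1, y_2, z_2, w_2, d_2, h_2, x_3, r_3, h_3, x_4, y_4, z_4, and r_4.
x_1 = 5; y_1 = 1; z_1 = 2; h_1 = 5; y_2 = 4; z_2 = 2; w_2 = 2; d_2 = 2; h_2 = 1; x_3 = 1; r_3 = 1; h_3 = 4; x_4 = 2; y_4 = 6; z_4 = 2; r_4 = 1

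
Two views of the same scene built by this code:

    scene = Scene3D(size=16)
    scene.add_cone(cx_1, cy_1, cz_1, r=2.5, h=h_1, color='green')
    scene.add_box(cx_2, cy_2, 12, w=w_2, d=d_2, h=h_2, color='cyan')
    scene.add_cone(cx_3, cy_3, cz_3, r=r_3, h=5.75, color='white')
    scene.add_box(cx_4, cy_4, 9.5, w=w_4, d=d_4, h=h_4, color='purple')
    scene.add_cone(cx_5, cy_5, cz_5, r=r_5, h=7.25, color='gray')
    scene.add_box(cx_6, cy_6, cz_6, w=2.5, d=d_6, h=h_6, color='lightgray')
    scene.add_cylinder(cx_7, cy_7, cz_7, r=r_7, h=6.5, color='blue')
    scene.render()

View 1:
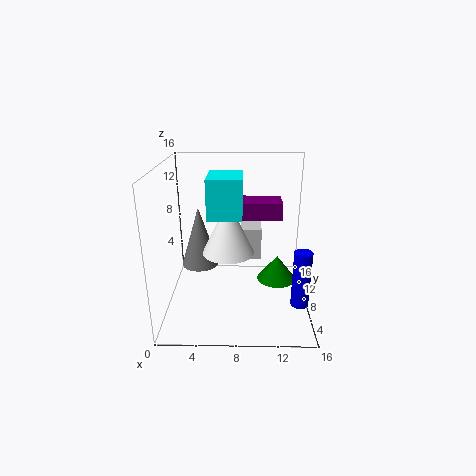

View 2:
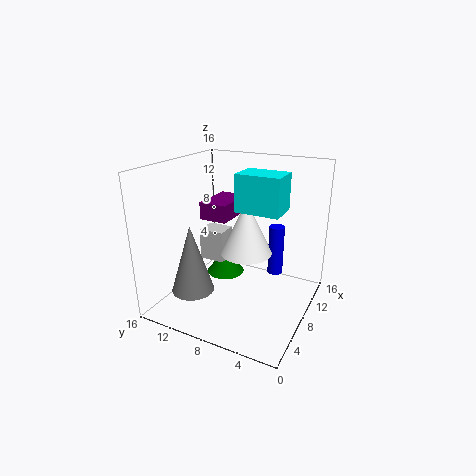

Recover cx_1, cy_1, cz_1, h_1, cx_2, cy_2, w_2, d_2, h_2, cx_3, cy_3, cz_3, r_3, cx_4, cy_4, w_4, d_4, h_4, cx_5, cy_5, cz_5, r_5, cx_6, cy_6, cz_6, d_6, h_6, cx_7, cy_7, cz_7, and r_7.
cx_1 = 13; cy_1 = 12.5; cz_1 = 0.25; h_1 = 3.25; cx_2 = 5.25; cy_2 = 2.5; w_2 = 3.25; d_2 = 4.5; h_2 = 3.75; cx_3 = 7; cy_3 = 6.5; cz_3 = 7; r_3 = 2.75; cx_4 = 7.75; cy_4 = 9.5; w_4 = 5.25; d_4 = 3.25; h_4 = 2; cx_5 = 3.25; cy_5 = 11; cz_5 = 3.25; r_5 = 2.25; cx_6 = 8.25; cy_6 = 10.25; cz_6 = 4.25; d_6 = 3; h_6 = 3.75; cx_7 = 15; cy_7 = 6; cz_7 = 0.75; r_7 = 1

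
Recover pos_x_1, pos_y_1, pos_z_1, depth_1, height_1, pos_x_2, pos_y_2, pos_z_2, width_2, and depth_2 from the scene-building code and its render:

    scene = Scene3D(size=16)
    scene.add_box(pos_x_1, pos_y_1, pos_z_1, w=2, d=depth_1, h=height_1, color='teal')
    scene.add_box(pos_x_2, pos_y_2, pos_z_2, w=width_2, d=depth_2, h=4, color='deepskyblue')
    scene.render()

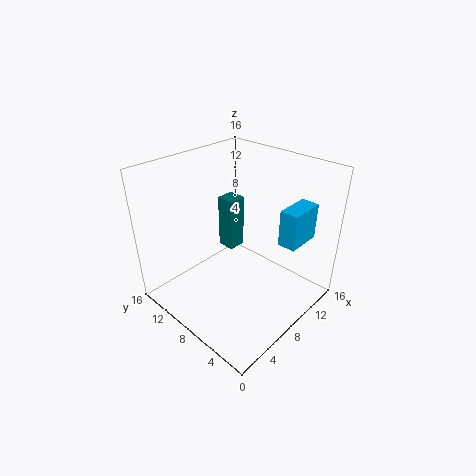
pos_x_1 = 8; pos_y_1 = 9; pos_z_1 = 6; depth_1 = 2; height_1 = 6; pos_x_2 = 10; pos_y_2 = 2; pos_z_2 = 8; width_2 = 4; depth_2 = 2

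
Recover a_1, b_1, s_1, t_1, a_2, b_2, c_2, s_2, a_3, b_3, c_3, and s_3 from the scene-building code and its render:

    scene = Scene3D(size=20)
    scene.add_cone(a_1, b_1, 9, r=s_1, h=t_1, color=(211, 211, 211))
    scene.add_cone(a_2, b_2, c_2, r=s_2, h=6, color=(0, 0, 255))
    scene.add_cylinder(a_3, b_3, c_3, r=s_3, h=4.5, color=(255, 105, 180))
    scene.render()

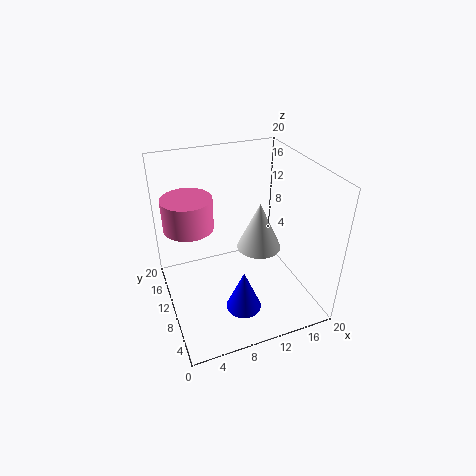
a_1 = 12.5
b_1 = 8.5
s_1 = 3
t_1 = 6.5
a_2 = 9.5
b_2 = 6.5
c_2 = 0.5
s_2 = 2.5
a_3 = 4
b_3 = 13.5
c_3 = 11
s_3 = 3.5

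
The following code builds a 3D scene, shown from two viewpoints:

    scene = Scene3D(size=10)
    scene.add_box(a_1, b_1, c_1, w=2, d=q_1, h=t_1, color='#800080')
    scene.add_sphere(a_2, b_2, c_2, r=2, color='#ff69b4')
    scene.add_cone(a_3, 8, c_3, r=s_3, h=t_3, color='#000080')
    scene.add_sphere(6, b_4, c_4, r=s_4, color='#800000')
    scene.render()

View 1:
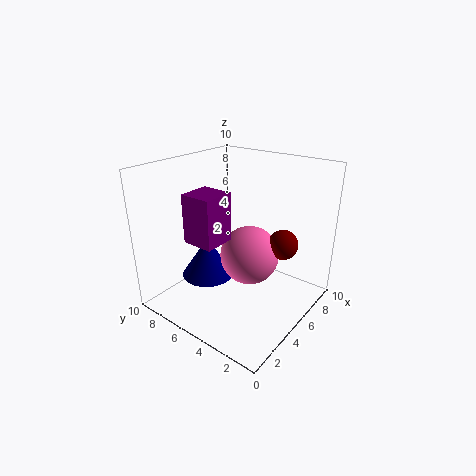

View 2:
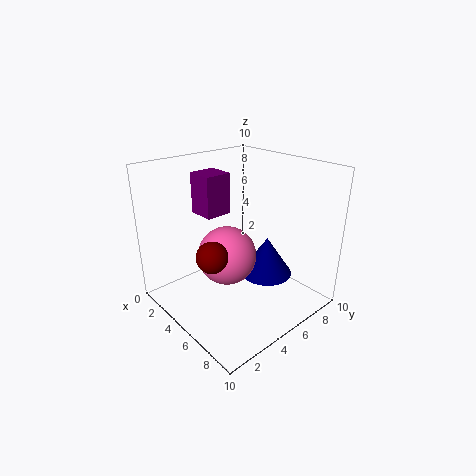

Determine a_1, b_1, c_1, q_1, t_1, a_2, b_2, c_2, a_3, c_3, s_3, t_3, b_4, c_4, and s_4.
a_1 = 1
b_1 = 4
c_1 = 6
q_1 = 2
t_1 = 3
a_2 = 5
b_2 = 4
c_2 = 4
a_3 = 5
c_3 = 1
s_3 = 2
t_3 = 3
b_4 = 2
c_4 = 5
s_4 = 1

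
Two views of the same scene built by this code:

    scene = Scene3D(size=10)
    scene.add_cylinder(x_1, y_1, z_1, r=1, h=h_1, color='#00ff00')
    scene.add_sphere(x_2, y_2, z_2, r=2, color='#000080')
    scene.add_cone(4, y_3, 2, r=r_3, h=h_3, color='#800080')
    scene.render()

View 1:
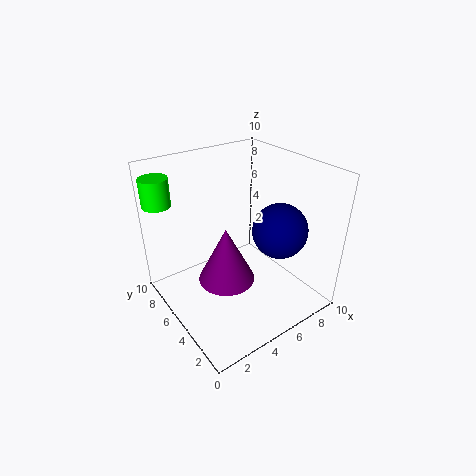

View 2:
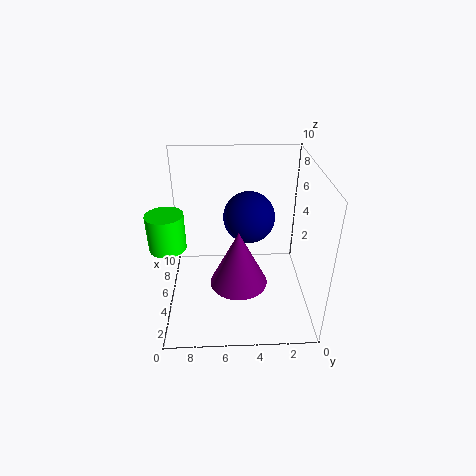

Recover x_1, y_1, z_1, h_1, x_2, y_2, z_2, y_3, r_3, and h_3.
x_1 = 1, y_1 = 9, z_1 = 7, h_1 = 2, x_2 = 8, y_2 = 4, z_2 = 5, y_3 = 5, r_3 = 2, h_3 = 4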